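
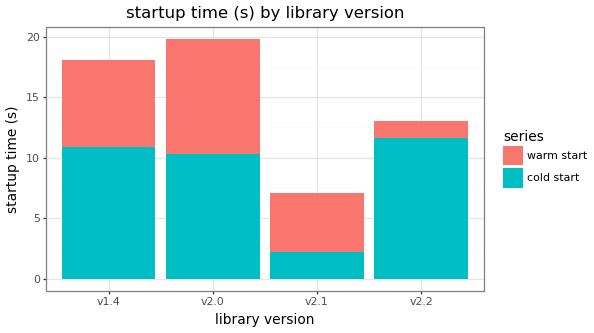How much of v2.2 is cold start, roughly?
cold start top ≈ 12, bottom ≈ 0; segment ≈ 12.

≈ 12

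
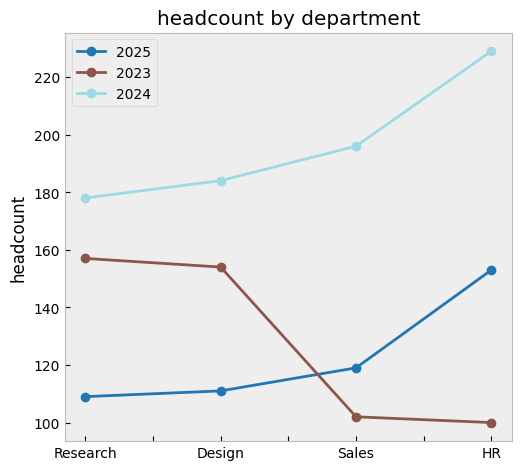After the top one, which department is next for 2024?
Top 3 for 2024: HR ≈ 220, Sales ≈ 200, Design ≈ 180.

Sales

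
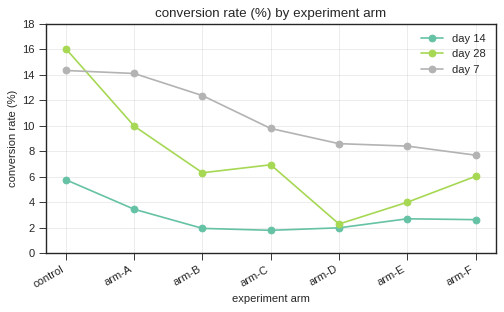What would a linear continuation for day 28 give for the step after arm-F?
Last three: 2, 4, 6 → slope ≈ 2/step → next ≈ 8.

≈ 8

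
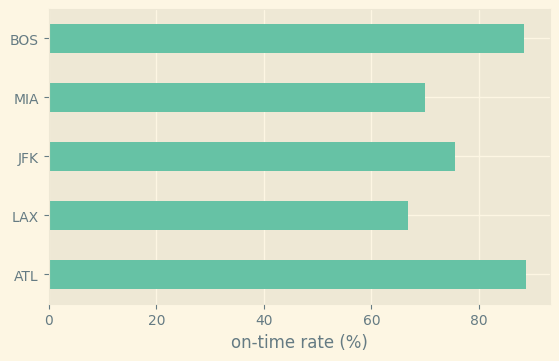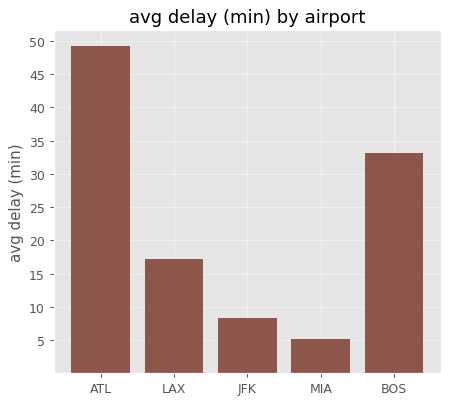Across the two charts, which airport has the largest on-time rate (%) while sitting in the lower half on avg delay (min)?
Chart 2 median avg delay (min) ≈ 15; below-median airports: JFK, MIA. Among those, JFK has the highest on-time rate (%) (≈ 80).

JFK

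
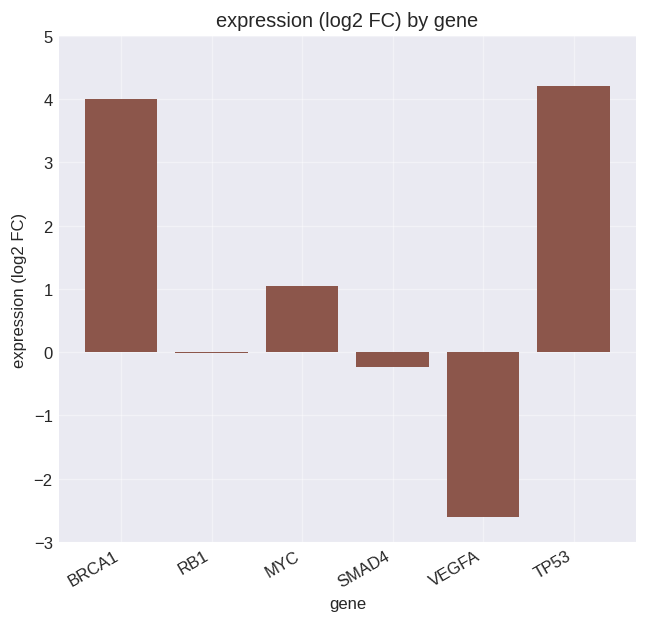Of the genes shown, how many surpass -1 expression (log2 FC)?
5

Above -1: BRCA1, RB1, MYC, SMAD4, TP53.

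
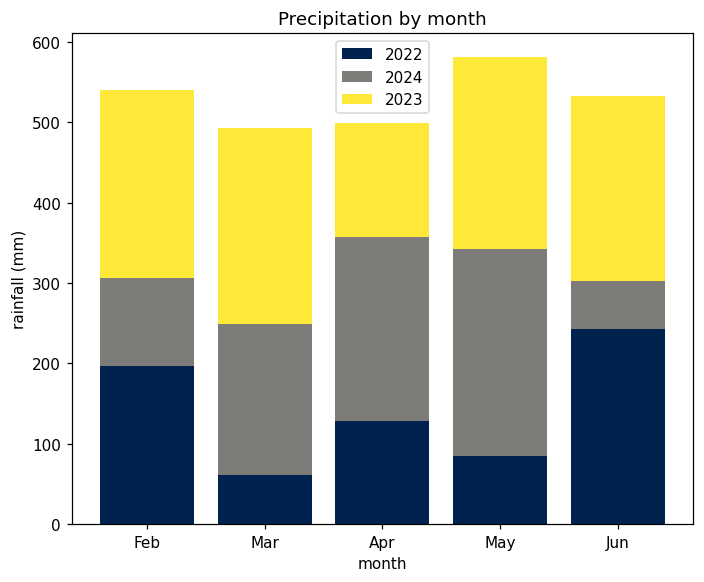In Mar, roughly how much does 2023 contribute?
2023 top ≈ 500, bottom ≈ 250; segment ≈ 250.

≈ 250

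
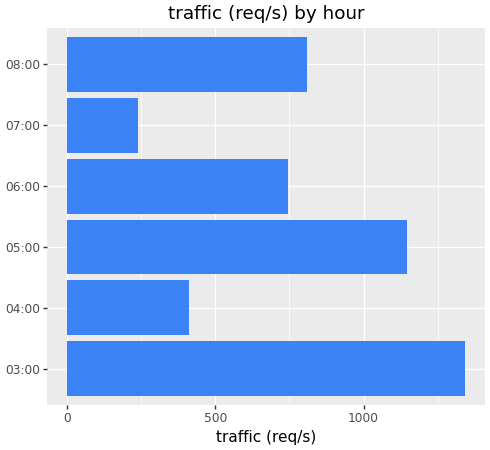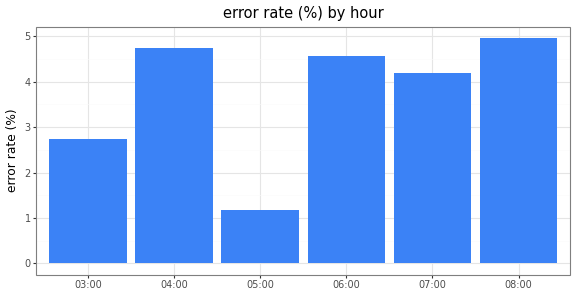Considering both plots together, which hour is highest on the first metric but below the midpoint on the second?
Chart 2 median error rate (%) ≈ 4.5; below-median hours: 03:00, 05:00, 07:00. Among those, 03:00 has the highest traffic (req/s) (≈ 1400).

03:00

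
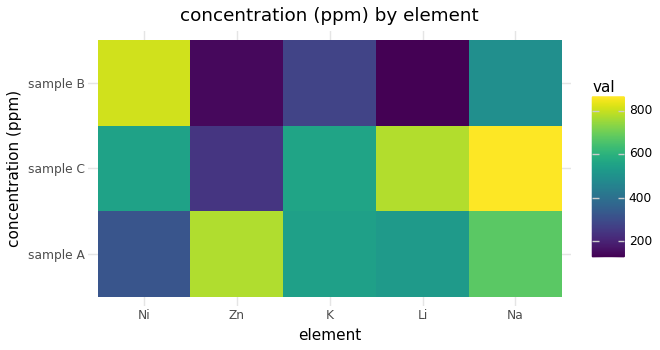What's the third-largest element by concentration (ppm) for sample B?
Top 4 for sample B: Ni ≈ 800, Na ≈ 500, K ≈ 300, Zn ≈ 100.

K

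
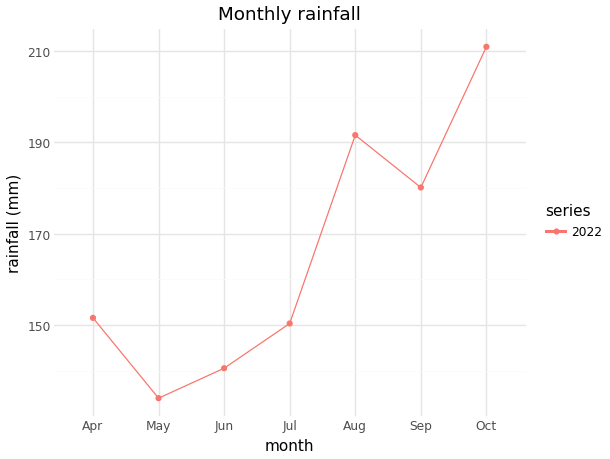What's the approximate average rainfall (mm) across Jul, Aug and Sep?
≈ 173

(150 + 190 + 180) / 3 ≈ 173.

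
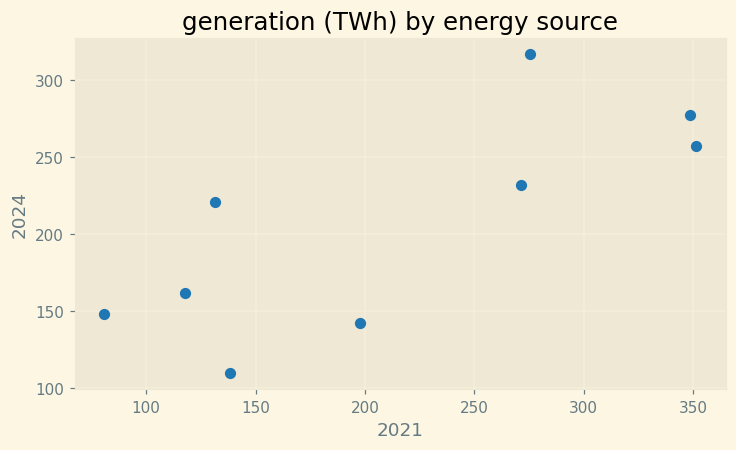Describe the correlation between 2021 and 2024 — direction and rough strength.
Points are positively correlated; strong (|r| ≈ 0.8).

positive, strong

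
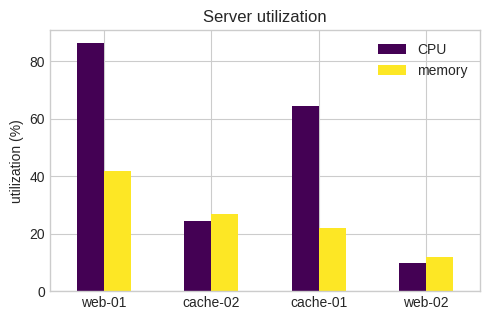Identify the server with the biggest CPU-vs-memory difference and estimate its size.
web-01: CPU ≈ 90, memory ≈ 40 → gap ≈ 50. Next-largest (cache-01) is only ≈ 40.

web-01, ≈ 50 %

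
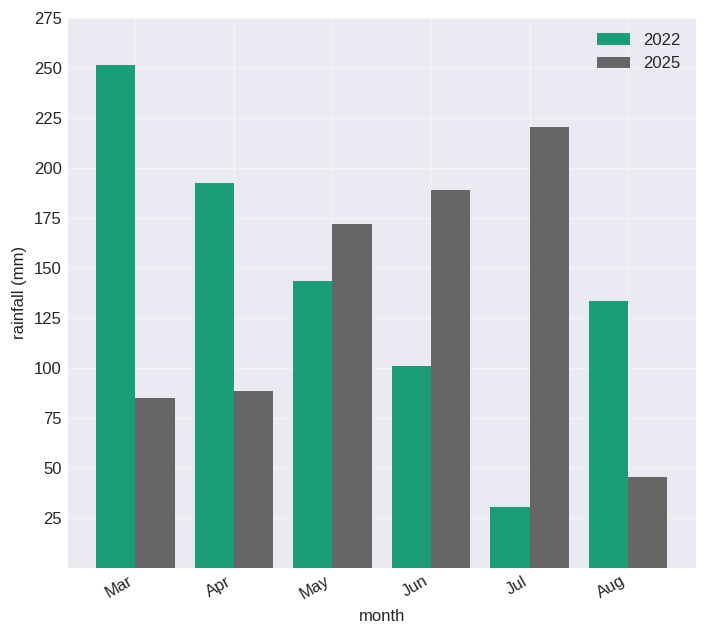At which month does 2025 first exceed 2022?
Apr: 2025 ≈ 100 vs 2022 ≈ 200 (not yet); May: 2025 ≈ 175 vs 2022 ≈ 150 (first crossover).

May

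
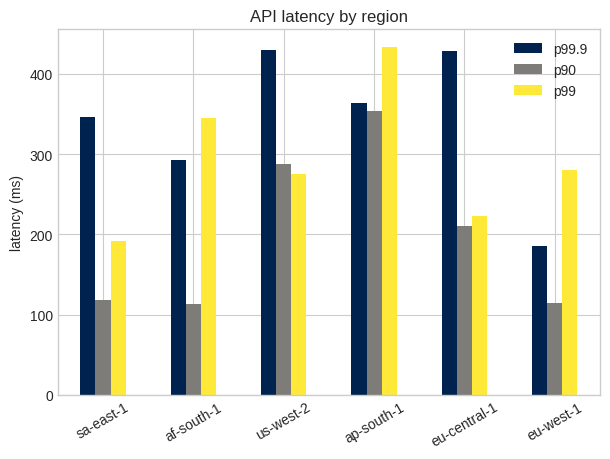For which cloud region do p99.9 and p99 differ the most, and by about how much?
eu-central-1, ≈ 250 ms

eu-central-1: p99.9 ≈ 450, p99 ≈ 200 → gap ≈ 250. Next-largest (us-west-2) is only ≈ 150.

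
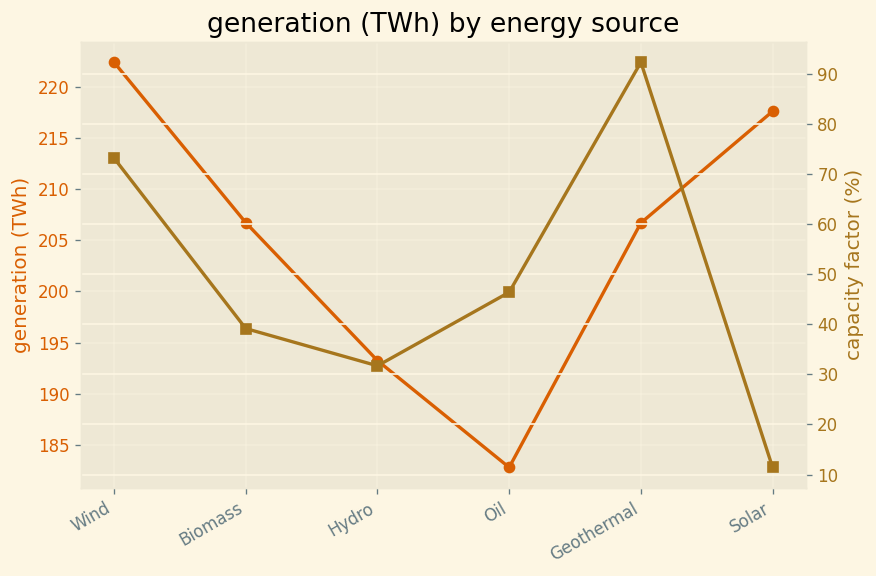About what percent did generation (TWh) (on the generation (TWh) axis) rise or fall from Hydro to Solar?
Hydro ≈ 195, Solar ≈ 220; (220 − 195) / 195 ≈ +12.8%.

≈ +12.8%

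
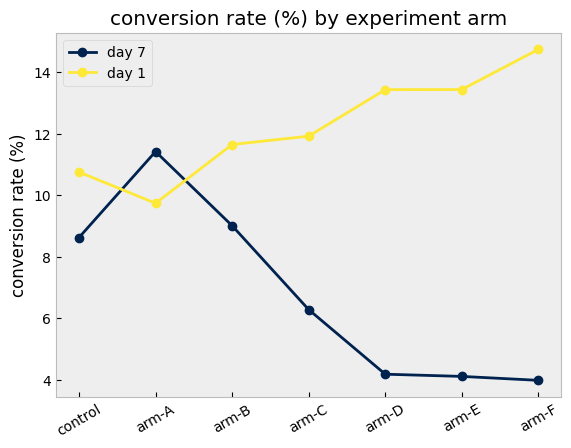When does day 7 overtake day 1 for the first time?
control: day 7 ≈ 9 vs day 1 ≈ 11 (not yet); arm-A: day 7 ≈ 11 vs day 1 ≈ 10 (first crossover).

arm-A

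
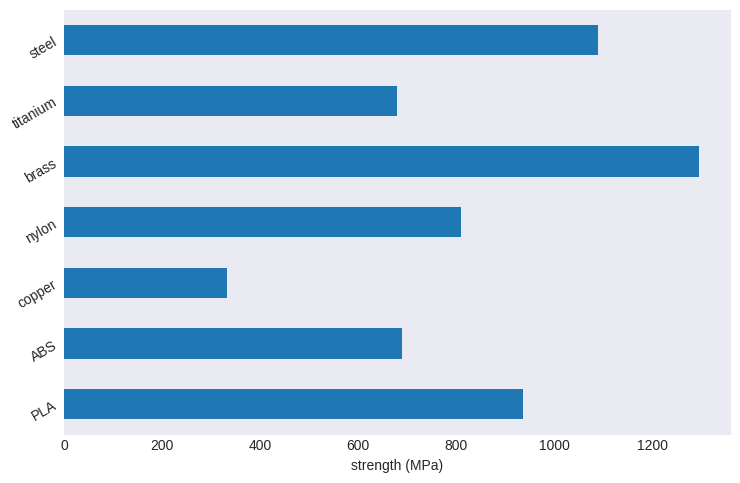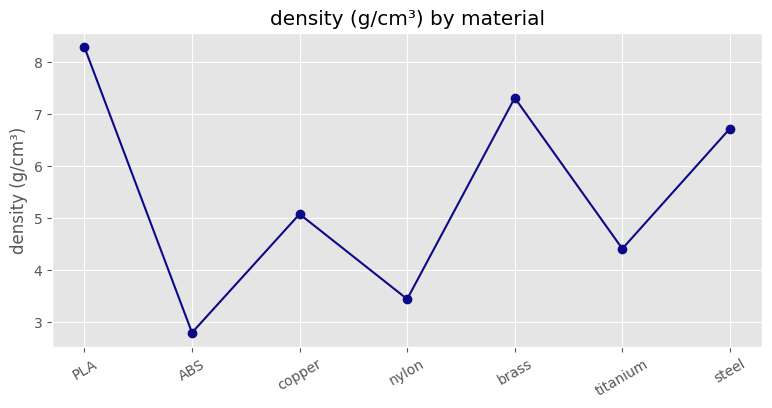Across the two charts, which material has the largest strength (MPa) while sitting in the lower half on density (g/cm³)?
nylon

Chart 2 median density (g/cm³) ≈ 5; below-median materials: ABS, nylon, titanium. Among those, nylon has the highest strength (MPa) (≈ 800).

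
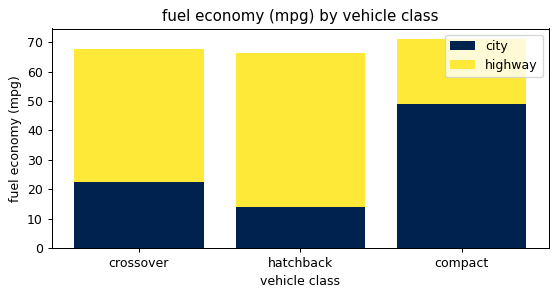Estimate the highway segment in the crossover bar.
≈ 50

highway top ≈ 70, bottom ≈ 20; segment ≈ 50.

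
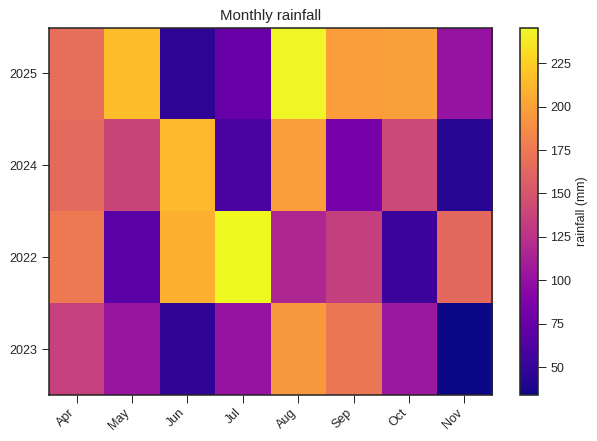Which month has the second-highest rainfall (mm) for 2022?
Jun

Top 3 for 2022: Jul ≈ 240, Jun ≈ 200, Apr ≈ 180.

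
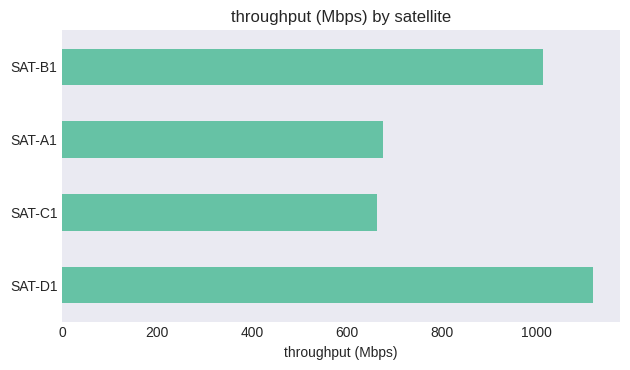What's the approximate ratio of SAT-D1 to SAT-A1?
≈ 1.57×

SAT-D1 ≈ 1100, SAT-A1 ≈ 700; 1100/700 ≈ 1.57.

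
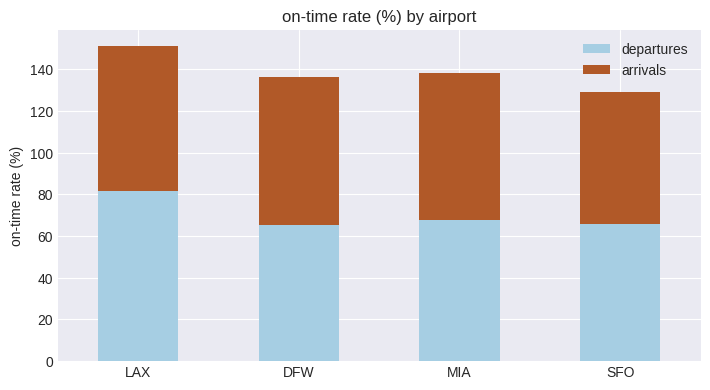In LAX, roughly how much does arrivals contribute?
≈ 80

arrivals top ≈ 160, bottom ≈ 80; segment ≈ 80.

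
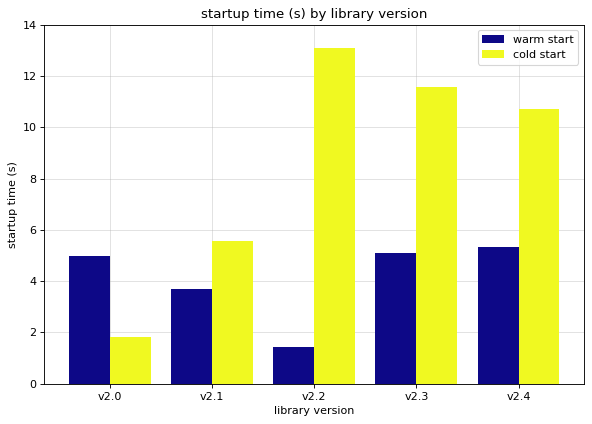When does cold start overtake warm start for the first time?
v2.1

v2.0: cold start ≈ 2 vs warm start ≈ 4 (not yet); v2.1: cold start ≈ 6 vs warm start ≈ 4 (first crossover).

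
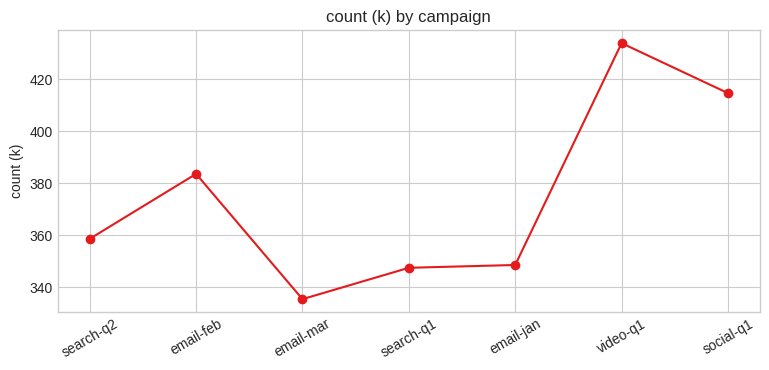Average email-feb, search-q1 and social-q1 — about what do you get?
(380 + 350 + 410) / 3 ≈ 380.

≈ 380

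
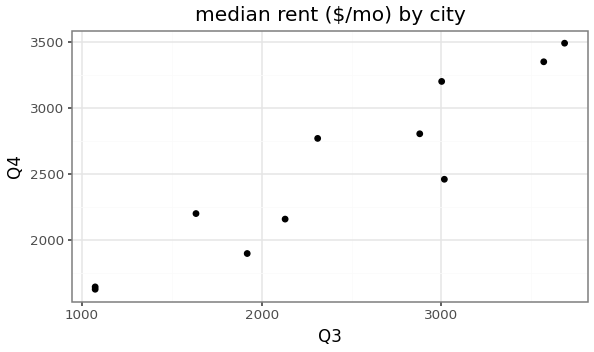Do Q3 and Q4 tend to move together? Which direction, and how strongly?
positive, strong

Points are positively correlated; strong (|r| ≈ 0.9).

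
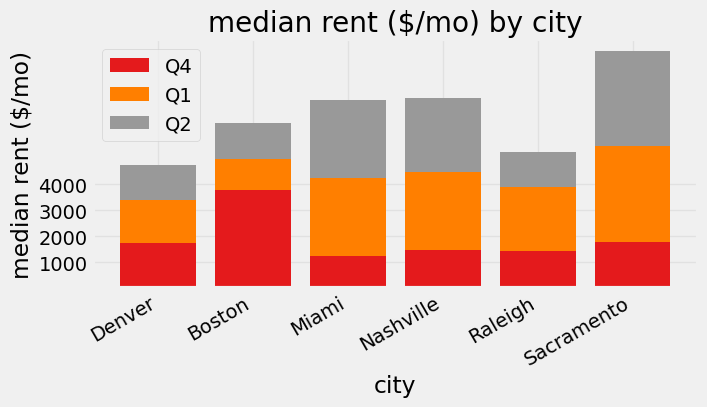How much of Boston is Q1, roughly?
Q1 top ≈ 5000, bottom ≈ 4000; segment ≈ 1000.

≈ 1000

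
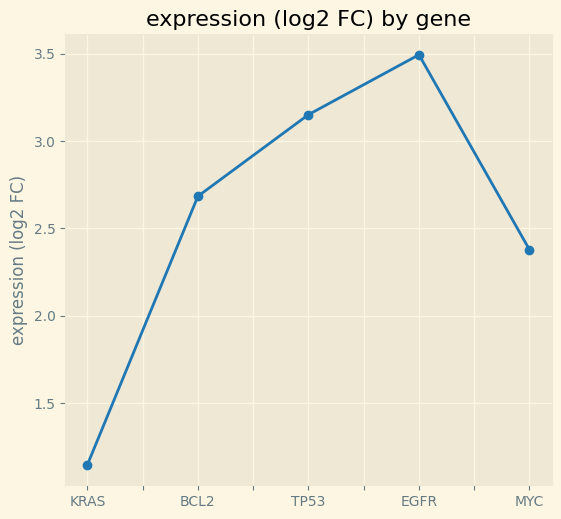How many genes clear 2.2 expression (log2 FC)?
Above 2.2: BCL2, TP53, EGFR, MYC.

4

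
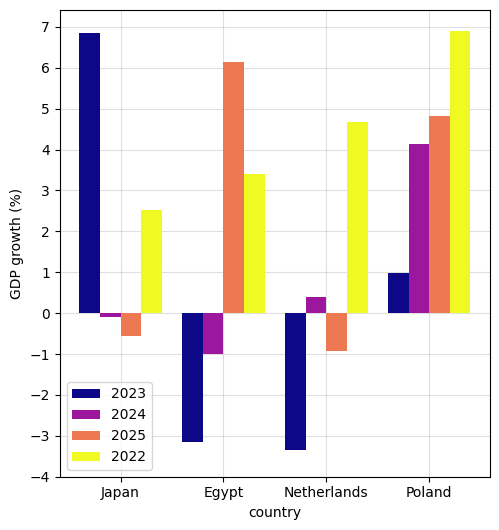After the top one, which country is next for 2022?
Netherlands

Top 3 for 2022: Poland ≈ 7, Netherlands ≈ 5, Egypt ≈ 3.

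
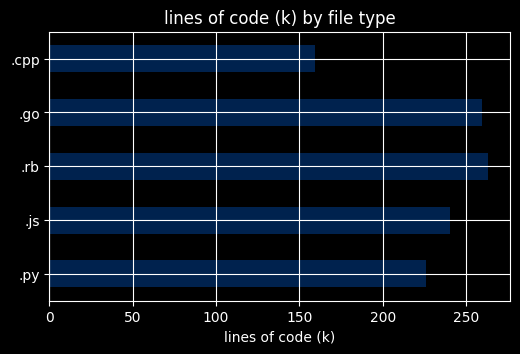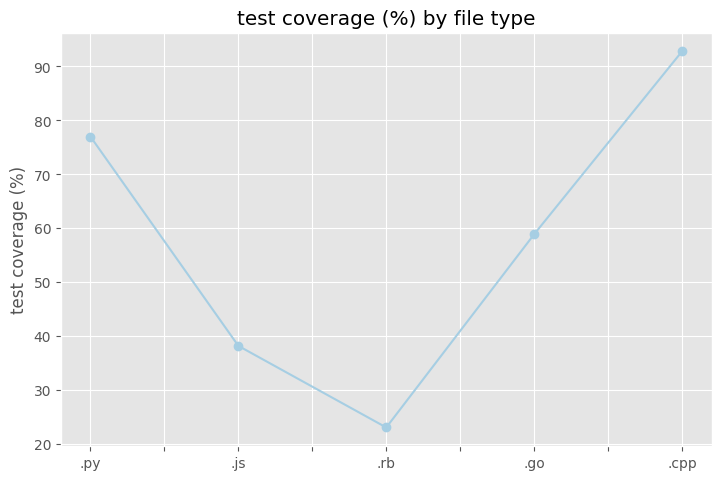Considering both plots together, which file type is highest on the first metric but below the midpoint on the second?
Chart 2 median test coverage (%) ≈ 60; below-median file types: .js, .rb. Among those, .rb has the highest lines of code (k) (≈ 275).

.rb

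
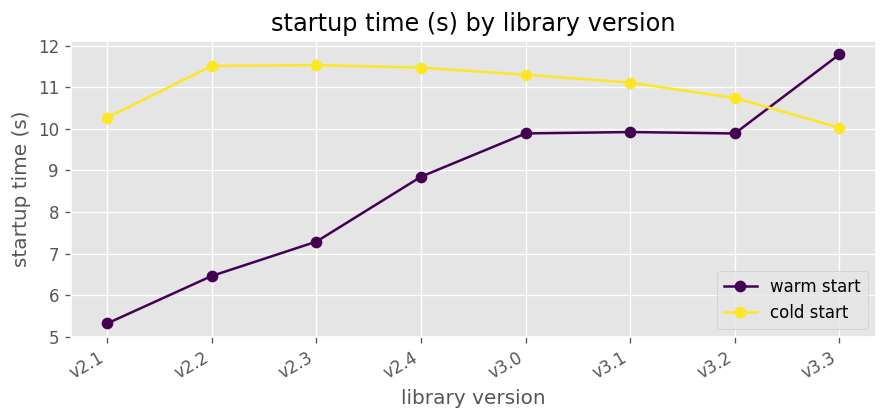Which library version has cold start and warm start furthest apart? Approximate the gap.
v2.2, ≈ 6 s

v2.2: cold start ≈ 12, warm start ≈ 6 → gap ≈ 6. Next-largest (v2.1) is only ≈ 5.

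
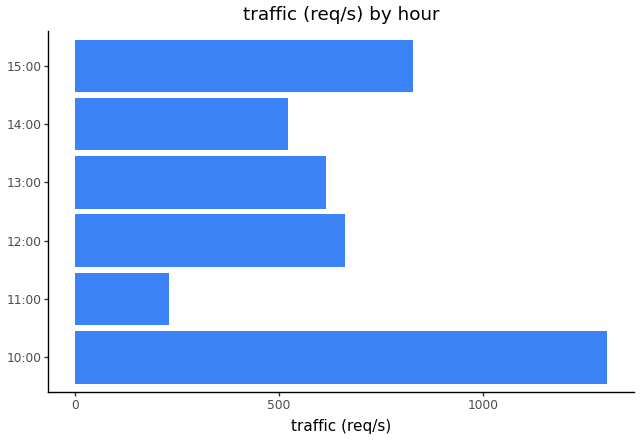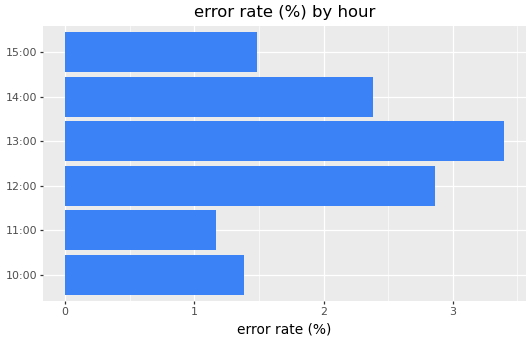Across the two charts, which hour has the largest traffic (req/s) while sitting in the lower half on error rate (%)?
10:00

Chart 2 median error rate (%) ≈ 2; below-median hours: 10:00, 11:00, 15:00. Among those, 10:00 has the highest traffic (req/s) (≈ 1400).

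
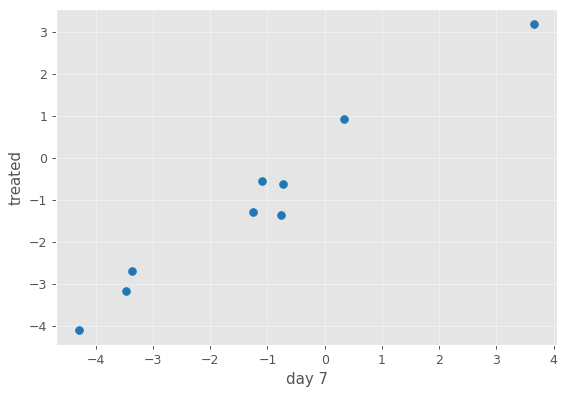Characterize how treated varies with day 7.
Points are positively correlated; strong (|r| ≈ 1.0).

positive, strong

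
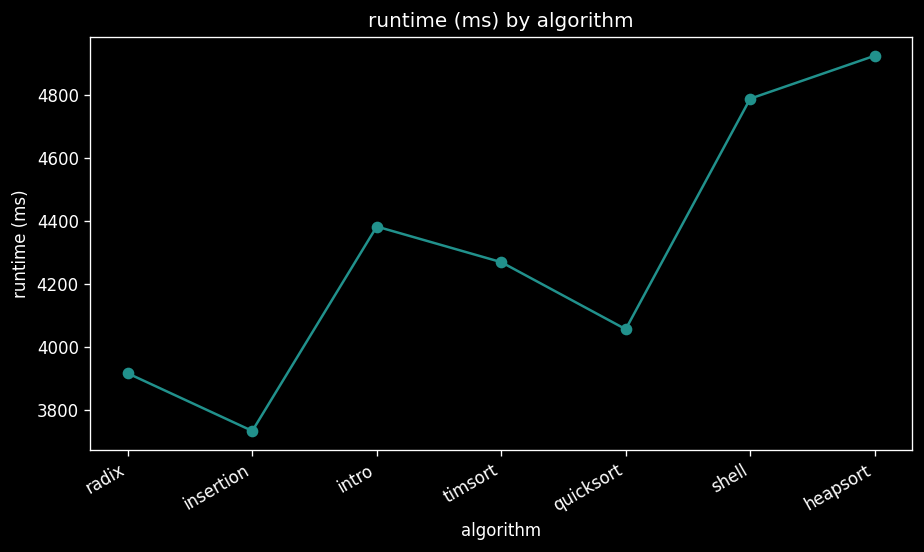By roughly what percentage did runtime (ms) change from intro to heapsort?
intro ≈ 4400, heapsort ≈ 4900; (4900 − 4400) / 4400 ≈ +11.4%.

≈ +11.4%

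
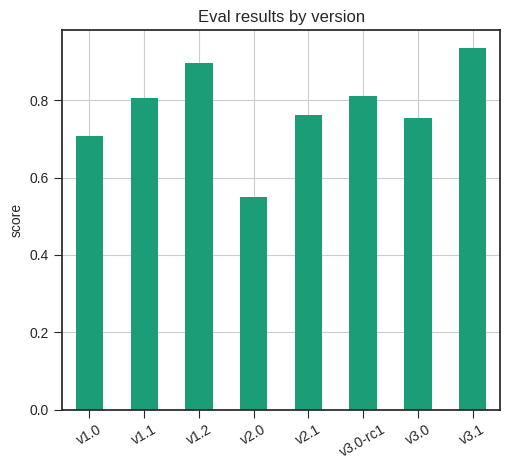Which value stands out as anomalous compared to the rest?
v2.0 ≈ 0.6; the rest sit between ≈ 0.7 and ≈ 0.9.

v2.0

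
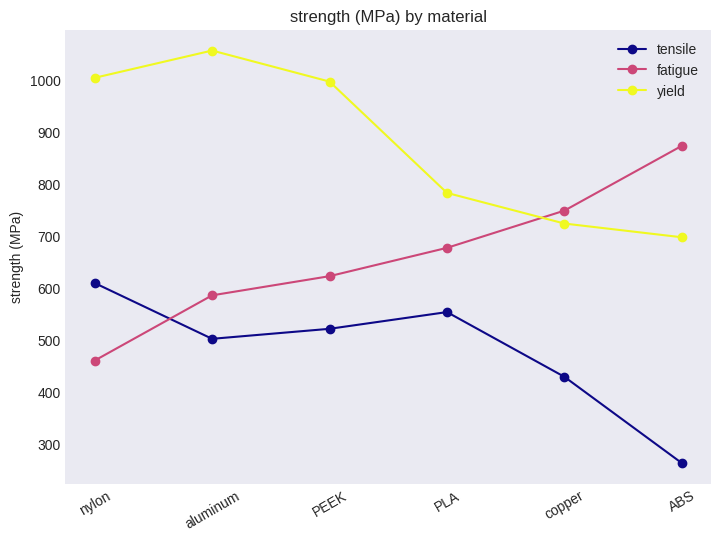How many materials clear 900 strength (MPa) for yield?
3

Above 900: nylon, aluminum, PEEK.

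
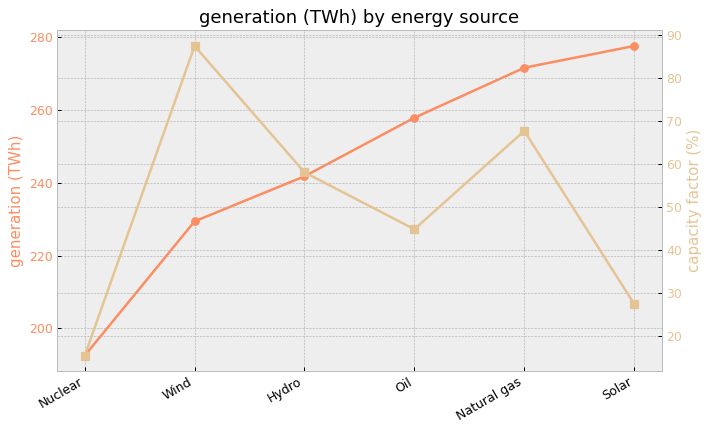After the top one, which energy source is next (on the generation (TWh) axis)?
Top 3 (on the generation (TWh) axis): Solar ≈ 280, Natural gas ≈ 270, Oil ≈ 260.

Natural gas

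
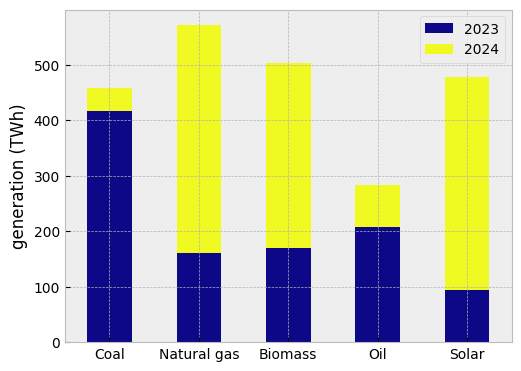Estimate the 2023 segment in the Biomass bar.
2023 top ≈ 150, bottom ≈ 0; segment ≈ 150.

≈ 150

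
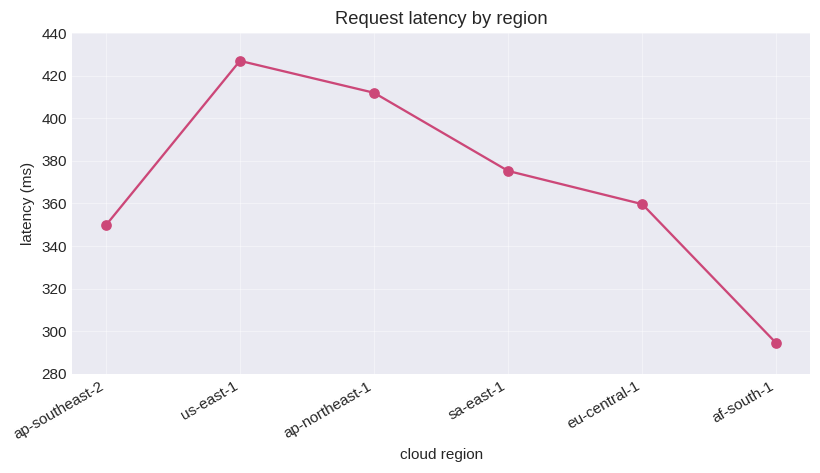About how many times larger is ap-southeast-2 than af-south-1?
ap-southeast-2 ≈ 340, af-south-1 ≈ 300; 340/300 ≈ 1.13.

≈ 1.13×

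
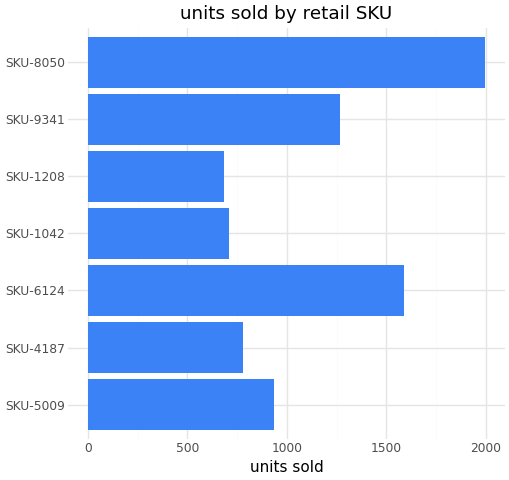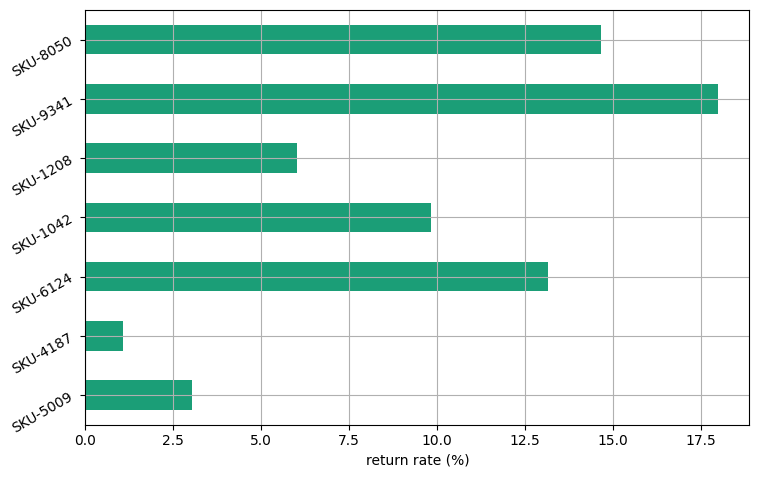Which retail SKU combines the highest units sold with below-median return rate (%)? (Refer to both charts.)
SKU-5009

Chart 2 median return rate (%) ≈ 10; below-median retail SKUs: SKU-5009, SKU-4187, SKU-1208. Among those, SKU-5009 has the highest units sold (≈ 1000).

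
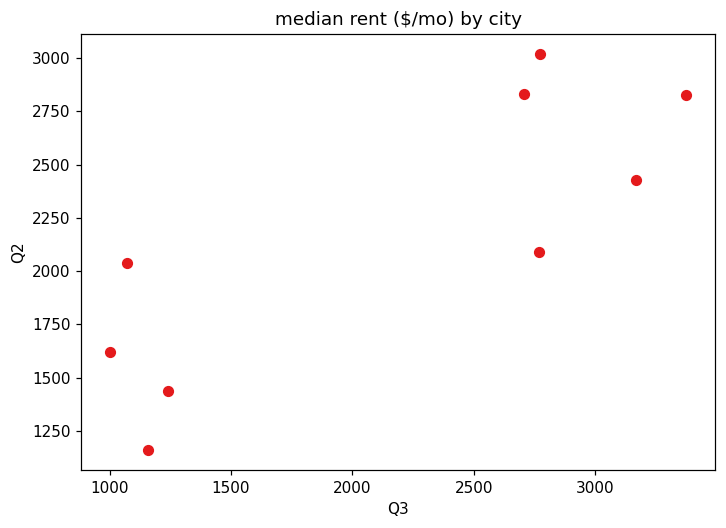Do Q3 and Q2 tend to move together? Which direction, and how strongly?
positive, strong

Points are positively correlated; strong (|r| ≈ 0.8).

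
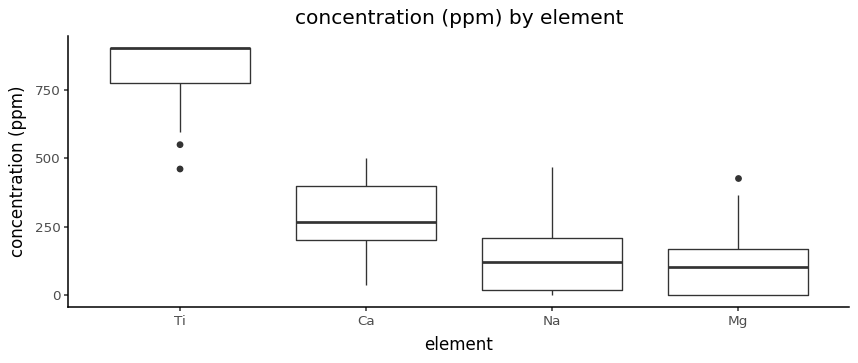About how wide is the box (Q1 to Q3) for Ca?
Q3 ≈ 400, Q1 ≈ 200; IQR ≈ 200.

≈ 200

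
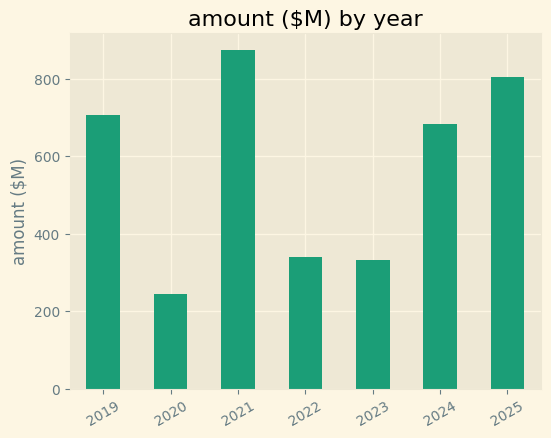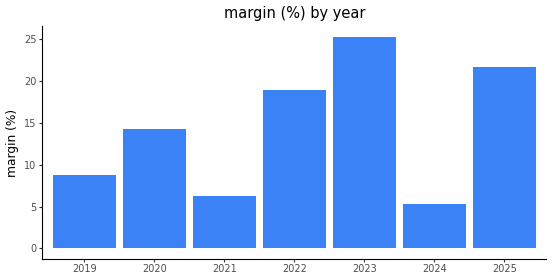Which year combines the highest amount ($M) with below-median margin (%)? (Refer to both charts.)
Chart 2 median margin (%) ≈ 15; below-median years: 2019, 2021, 2024. Among those, 2021 has the highest amount ($M) (≈ 900).

2021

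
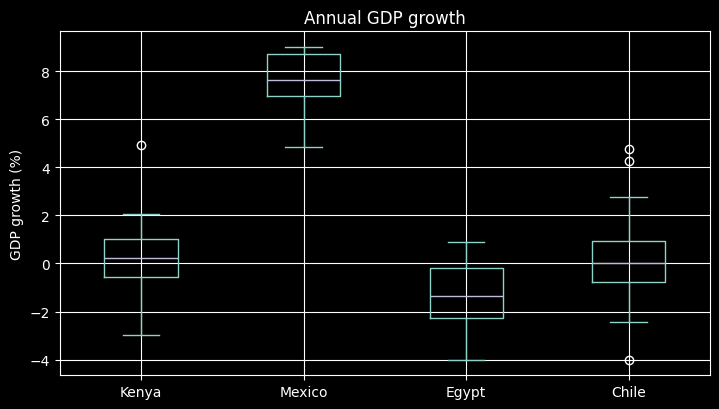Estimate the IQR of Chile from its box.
≈ 2

Q3 ≈ 1, Q1 ≈ -1; IQR ≈ 2.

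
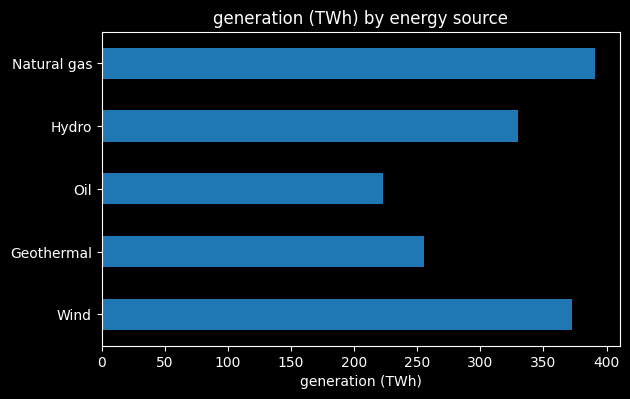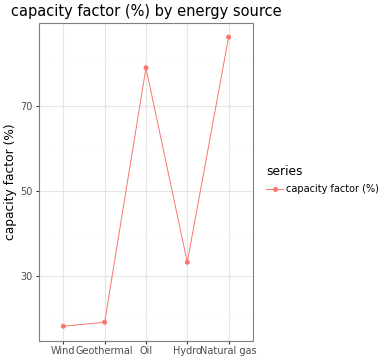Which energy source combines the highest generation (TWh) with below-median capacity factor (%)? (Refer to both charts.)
Wind

Chart 2 median capacity factor (%) ≈ 30; below-median energy sources: Wind, Geothermal. Among those, Wind has the highest generation (TWh) (≈ 350).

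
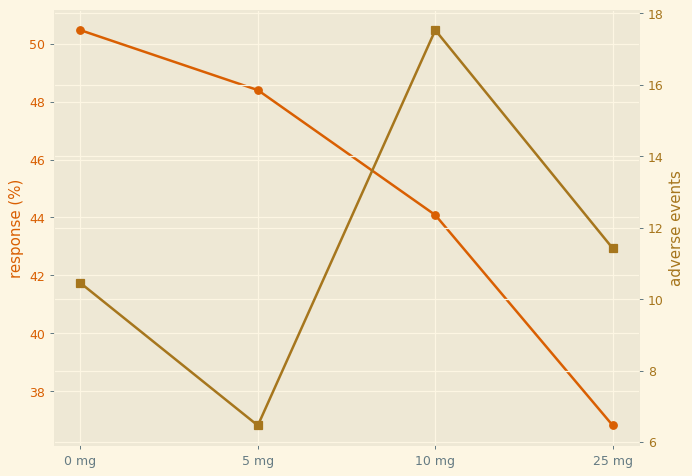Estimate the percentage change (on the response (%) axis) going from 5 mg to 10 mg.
5 mg ≈ 48, 10 mg ≈ 44; (44 − 48) / 48 ≈ -8.3%.

≈ -8.3%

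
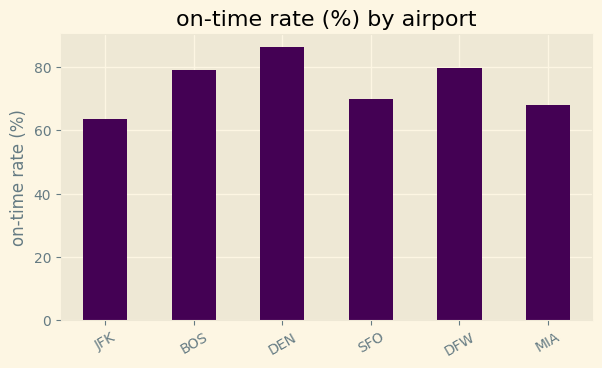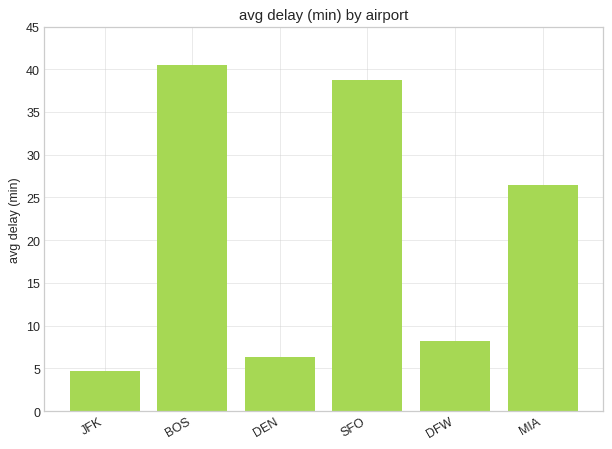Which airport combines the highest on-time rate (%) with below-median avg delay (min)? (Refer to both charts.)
DEN

Chart 2 median avg delay (min) ≈ 15; below-median airports: JFK, DEN, DFW. Among those, DEN has the highest on-time rate (%) (≈ 90).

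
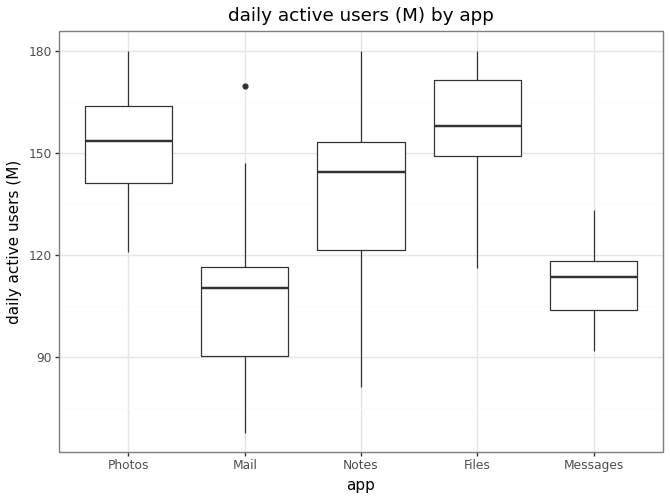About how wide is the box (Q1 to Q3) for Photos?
Q3 ≈ 165, Q1 ≈ 140; IQR ≈ 25.

≈ 25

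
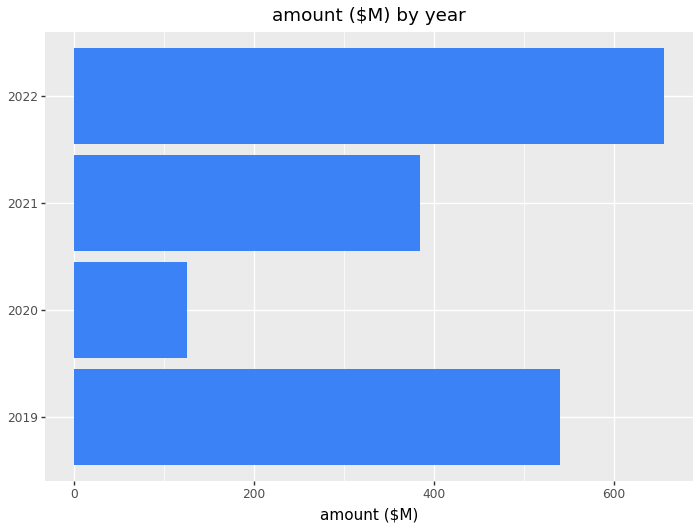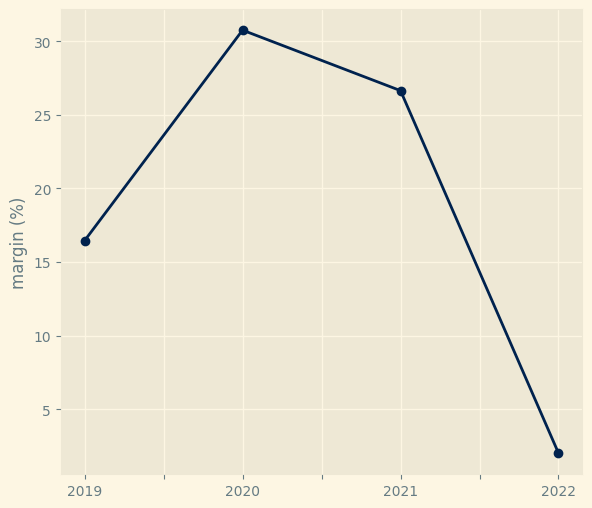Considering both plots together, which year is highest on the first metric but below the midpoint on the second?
Chart 2 median margin (%) ≈ 20; below-median years: 2019, 2022. Among those, 2022 has the highest amount ($M) (≈ 700).

2022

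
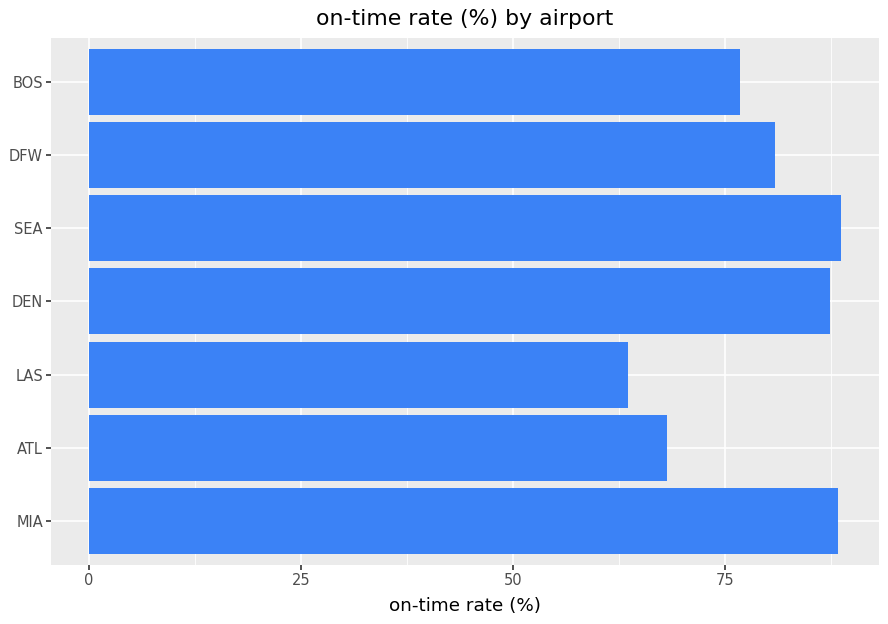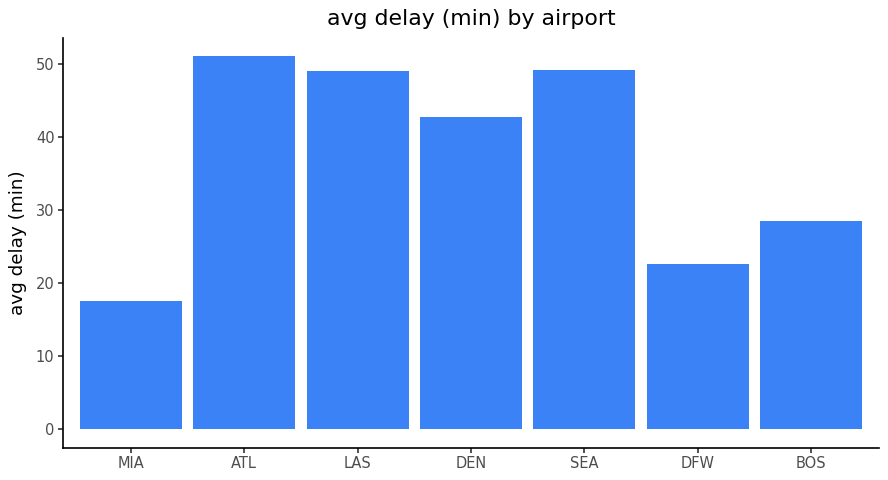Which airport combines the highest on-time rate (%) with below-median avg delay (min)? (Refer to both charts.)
MIA

Chart 2 median avg delay (min) ≈ 45; below-median airports: MIA, DFW, BOS. Among those, MIA has the highest on-time rate (%) (≈ 90).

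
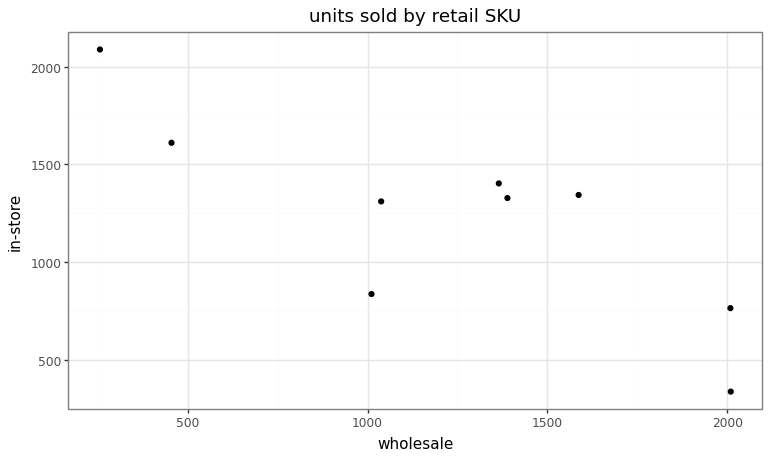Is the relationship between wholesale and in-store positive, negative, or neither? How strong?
negative, strong

Points are negatively correlated; strong (|r| ≈ 0.8).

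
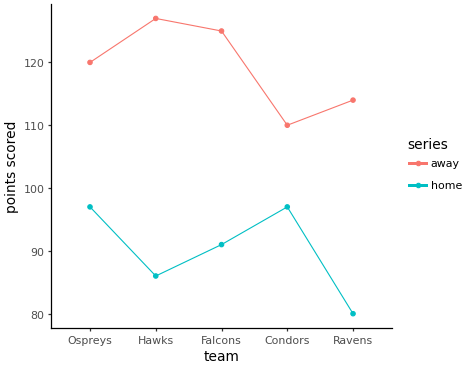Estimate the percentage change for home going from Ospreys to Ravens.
≈ -15.8%

Ospreys ≈ 95, Ravens ≈ 80; (80 − 95) / 95 ≈ -15.8%.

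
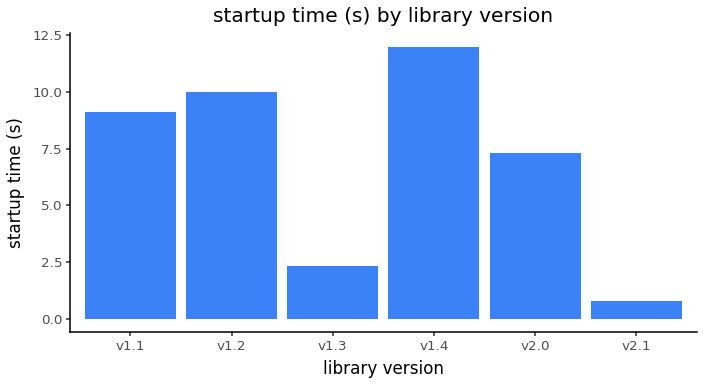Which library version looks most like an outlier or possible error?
v2.1 ≈ 1; the rest sit between ≈ 2 and ≈ 12.

v2.1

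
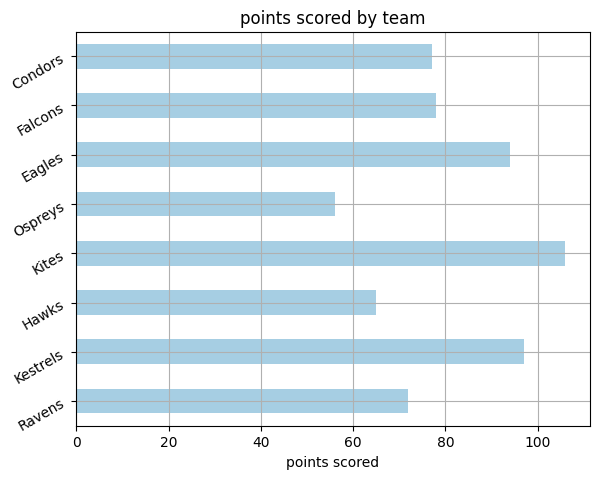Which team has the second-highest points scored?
Top 3: Kites ≈ 110, Kestrels ≈ 100, Eagles ≈ 90.

Kestrels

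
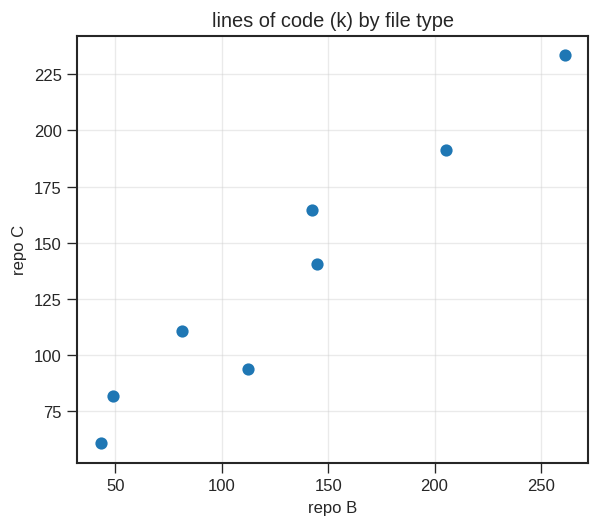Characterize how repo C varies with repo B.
positive, strong

Points are positively correlated; strong (|r| ≈ 1.0).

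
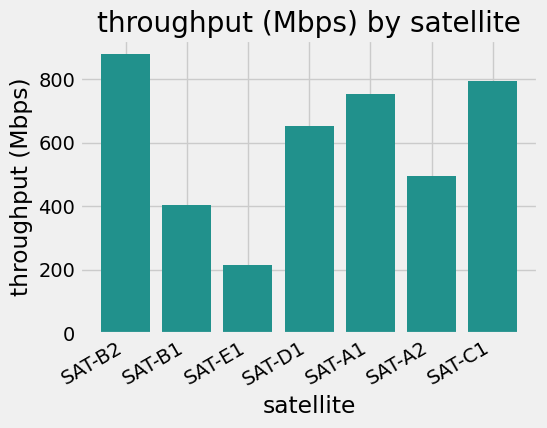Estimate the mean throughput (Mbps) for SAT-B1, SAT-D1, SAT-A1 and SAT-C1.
≈ 675

(400 + 700 + 800 + 800) / 4 ≈ 675.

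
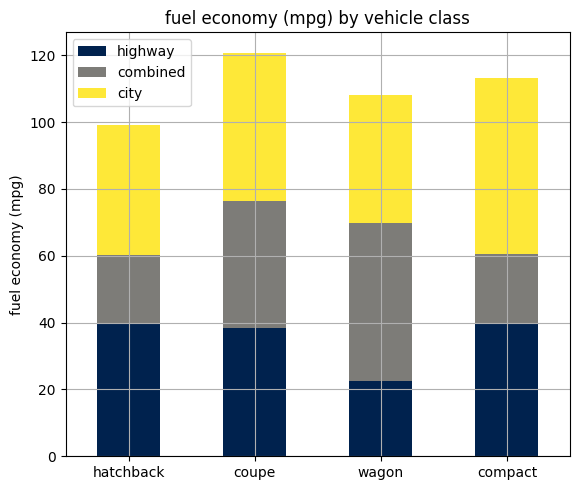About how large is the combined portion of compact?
combined top ≈ 60, bottom ≈ 40; segment ≈ 20.

≈ 20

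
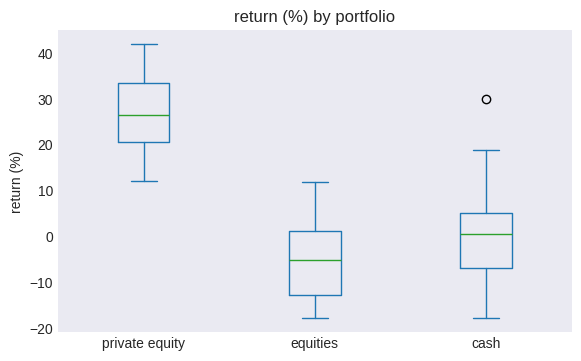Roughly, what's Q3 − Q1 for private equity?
≈ 15

Q3 ≈ 35, Q1 ≈ 20; IQR ≈ 15.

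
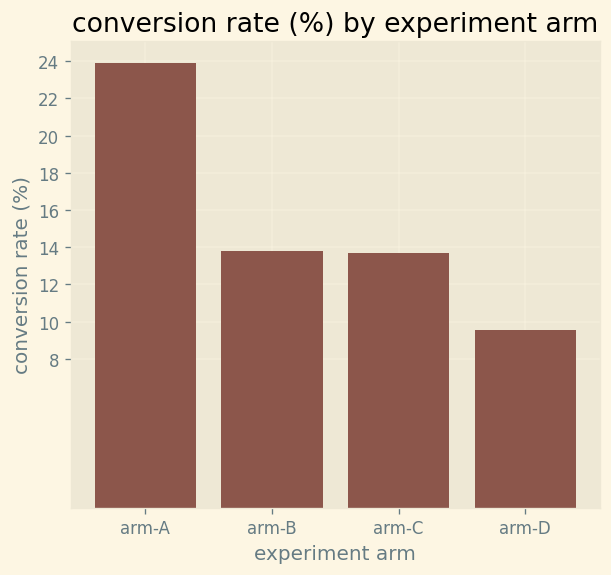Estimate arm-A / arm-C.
arm-A ≈ 24, arm-C ≈ 14; 24/14 ≈ 1.71.

≈ 1.71×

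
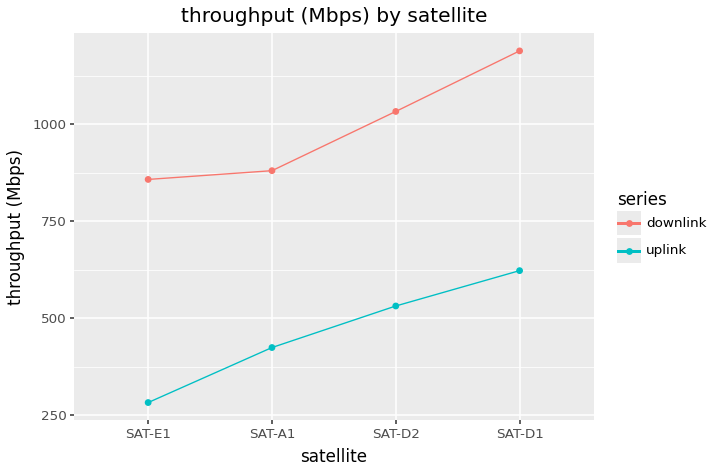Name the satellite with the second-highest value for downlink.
SAT-D2

Top 3 for downlink: SAT-D1 ≈ 1200, SAT-D2 ≈ 1000, SAT-A1 ≈ 900.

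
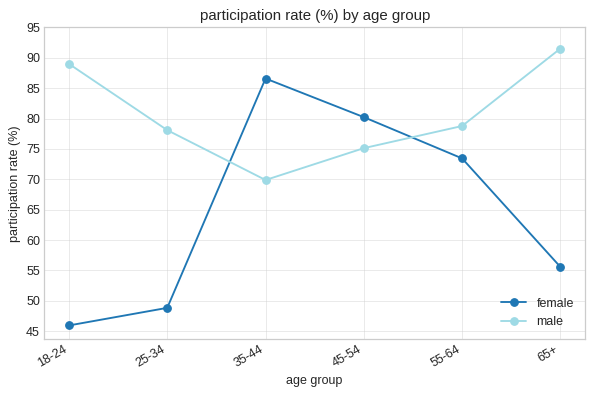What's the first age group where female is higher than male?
25-34: female ≈ 50 vs male ≈ 80 (not yet); 35-44: female ≈ 85 vs male ≈ 70 (first crossover).

35-44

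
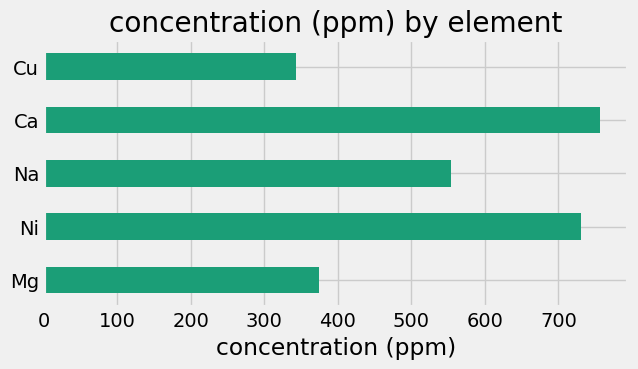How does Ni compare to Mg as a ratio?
Ni ≈ 700, Mg ≈ 400; 700/400 ≈ 1.75.

≈ 1.75×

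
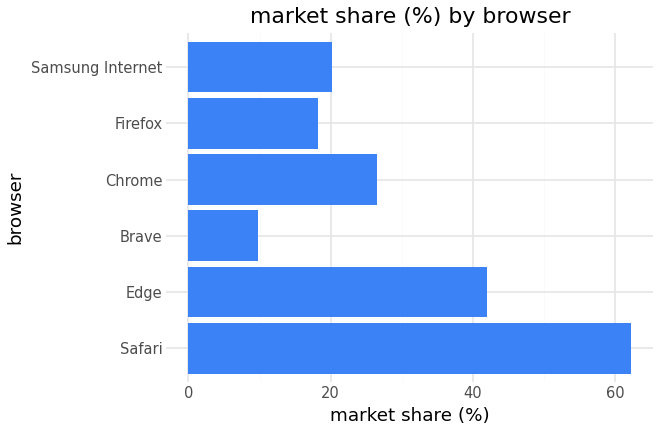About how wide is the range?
≈ 50

Max Safari ≈ 60, min Brave ≈ 10; range ≈ 50.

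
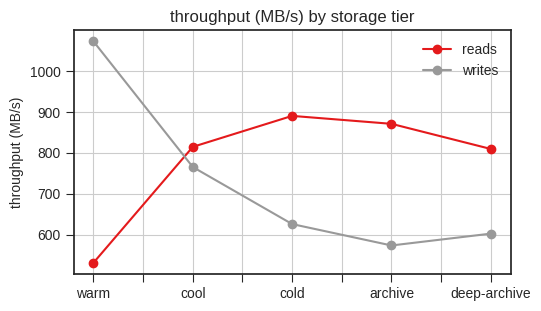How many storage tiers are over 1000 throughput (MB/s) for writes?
1

Above 1000: warm.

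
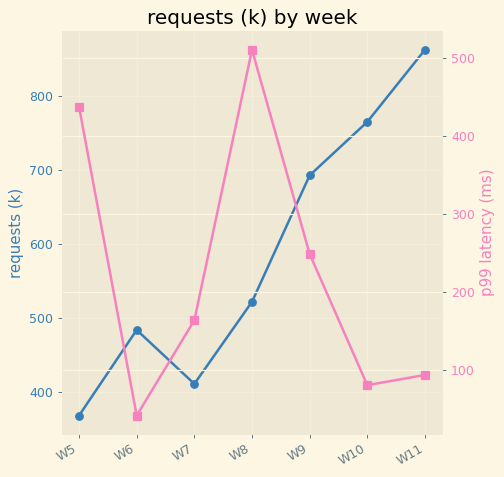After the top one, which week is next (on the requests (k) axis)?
W10

Top 3 (on the requests (k) axis): W11 ≈ 850, W10 ≈ 750, W9 ≈ 700.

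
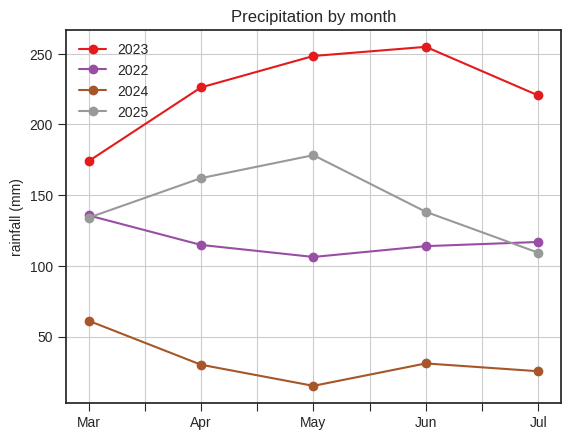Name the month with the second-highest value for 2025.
Apr

Top 3 for 2025: May ≈ 180, Apr ≈ 160, Jun ≈ 140.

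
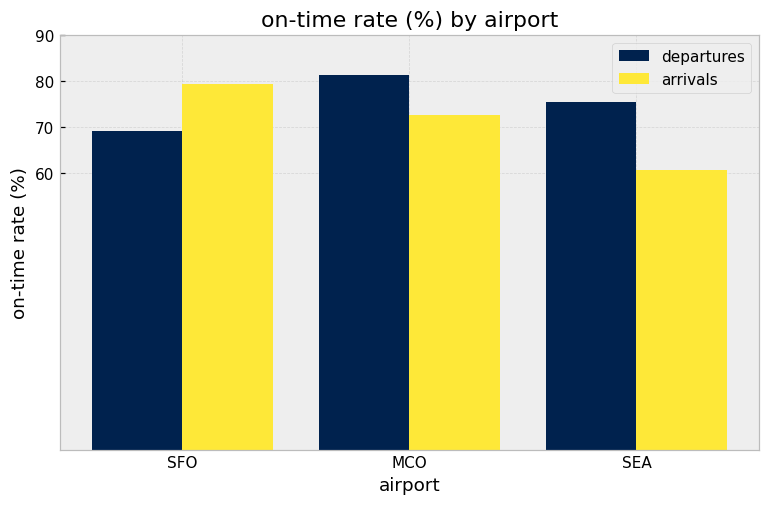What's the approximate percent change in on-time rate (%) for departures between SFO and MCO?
≈ +14.3%

SFO ≈ 70, MCO ≈ 80; (80 − 70) / 70 ≈ +14.3%.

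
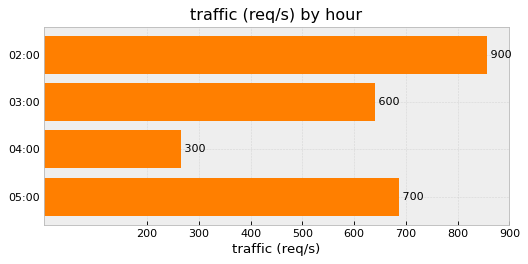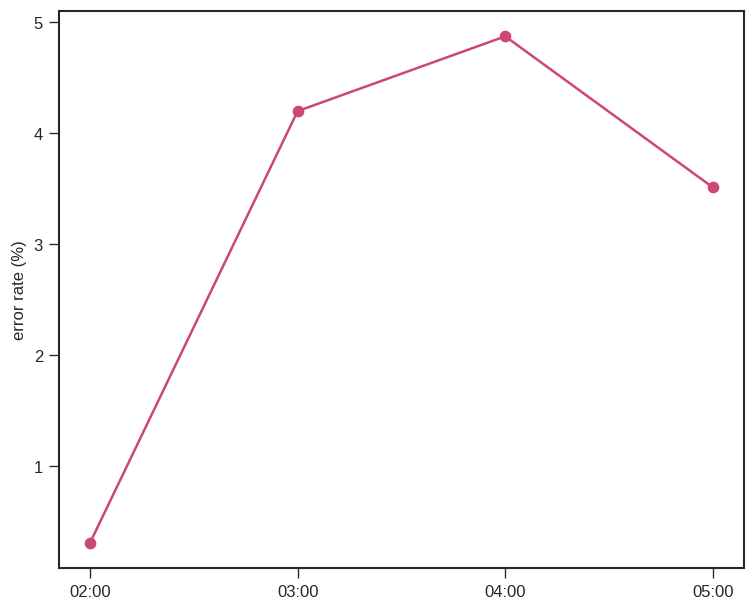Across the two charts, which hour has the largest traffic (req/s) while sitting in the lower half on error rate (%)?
Chart 2 median error rate (%) ≈ 4; below-median hours: 02:00, 05:00. Among those, 02:00 has the highest traffic (req/s) (≈ 900).

02:00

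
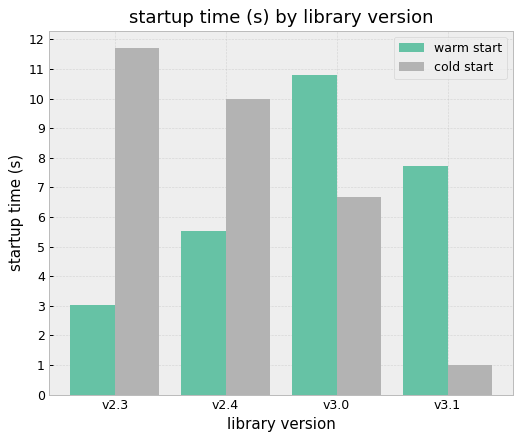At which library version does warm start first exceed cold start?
v3.0

v2.4: warm start ≈ 6 vs cold start ≈ 10 (not yet); v3.0: warm start ≈ 11 vs cold start ≈ 7 (first crossover).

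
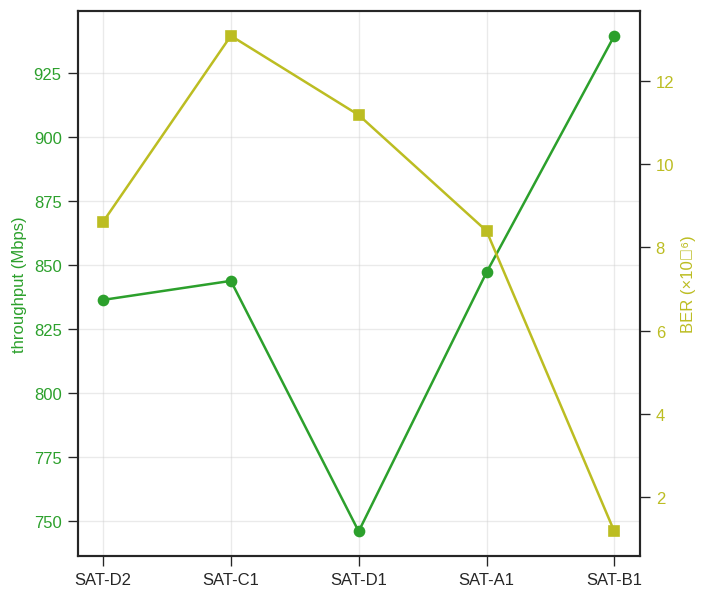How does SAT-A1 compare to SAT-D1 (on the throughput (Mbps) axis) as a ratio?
≈ 1.14×

SAT-A1 ≈ 840, SAT-D1 ≈ 740; 840/740 ≈ 1.14.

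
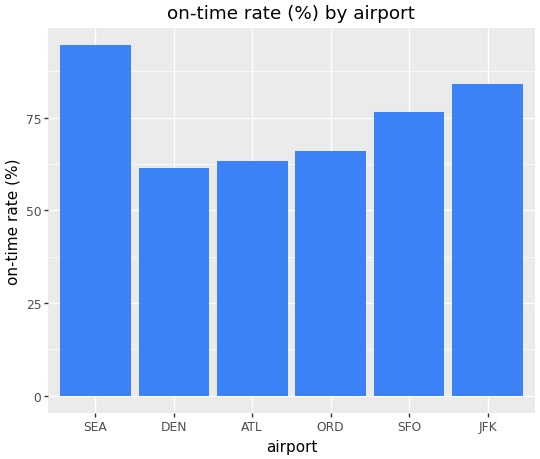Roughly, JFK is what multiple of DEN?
≈ 1.33×

JFK ≈ 80, DEN ≈ 60; 80/60 ≈ 1.33.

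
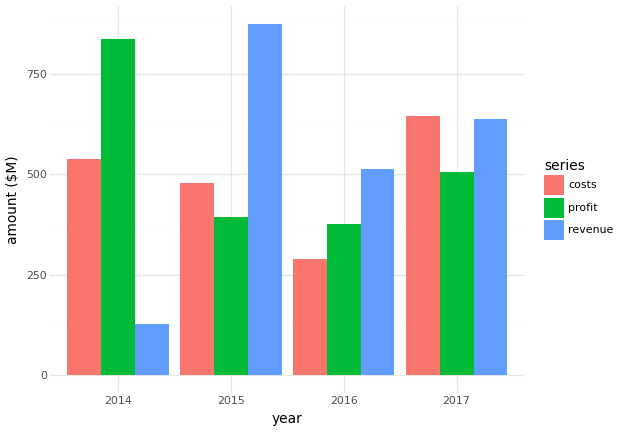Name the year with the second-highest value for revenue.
Top 3 for revenue: 2015 ≈ 900, 2017 ≈ 600, 2016 ≈ 500.

2017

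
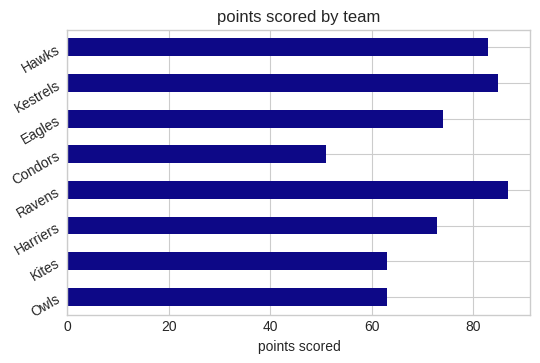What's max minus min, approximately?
≈ 40

Max Ravens ≈ 90, min Condors ≈ 50; range ≈ 40.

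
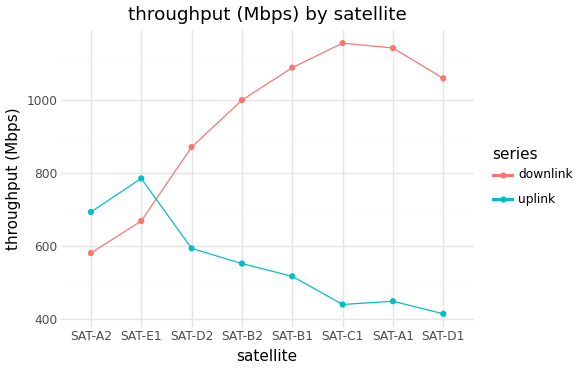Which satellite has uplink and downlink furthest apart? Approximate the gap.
SAT-C1, ≈ 800 Mbps

SAT-C1: uplink ≈ 400, downlink ≈ 1200 → gap ≈ 800. Next-largest (SAT-A1) is only ≈ 700.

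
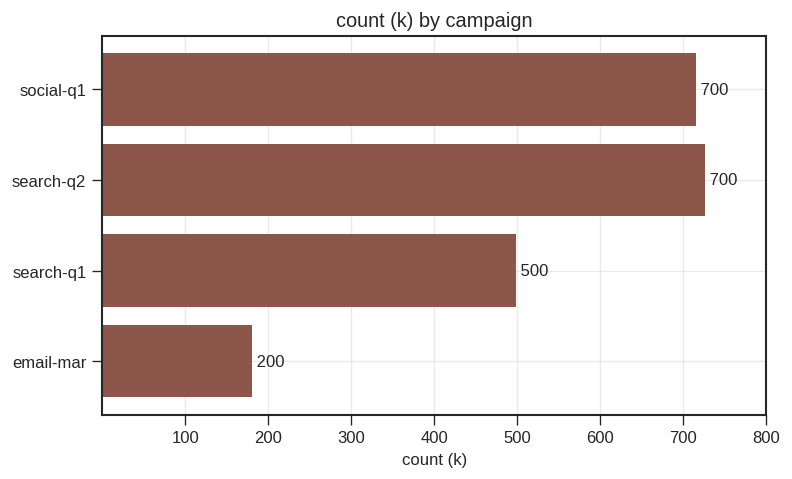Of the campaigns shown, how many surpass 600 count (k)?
2

Above 600: social-q1, search-q2.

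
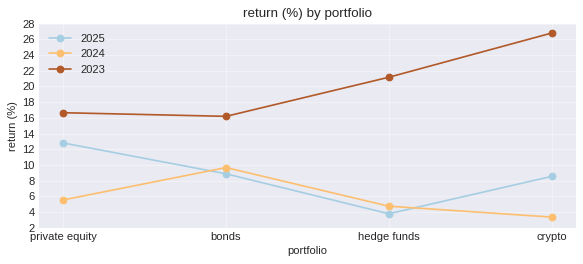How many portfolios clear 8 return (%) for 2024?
Above 8: bonds.

1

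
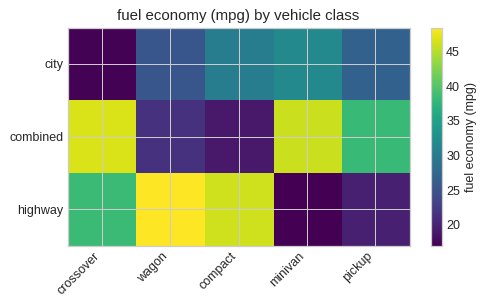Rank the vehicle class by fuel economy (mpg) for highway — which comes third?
crossover

Top 4 for highway: wagon ≈ 50, compact ≈ 45, crossover ≈ 40, pickup ≈ 20.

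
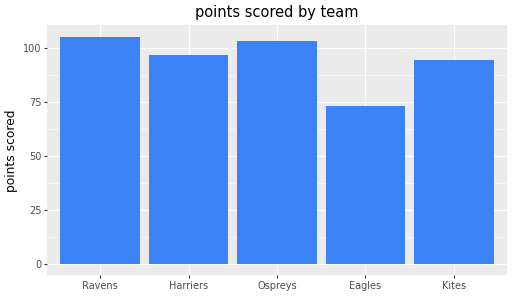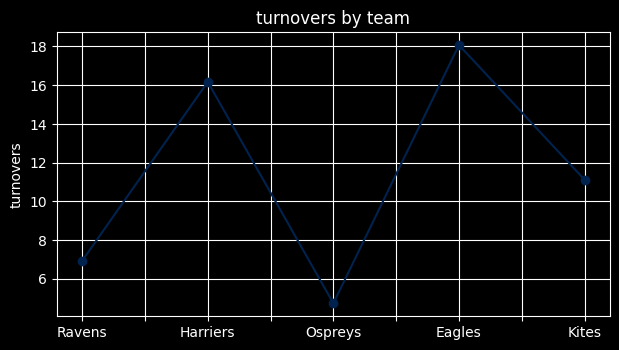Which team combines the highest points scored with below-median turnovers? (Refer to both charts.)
Ravens

Chart 2 median turnovers ≈ 12; below-median teams: Ravens, Ospreys. Among those, Ravens has the highest points scored (≈ 110).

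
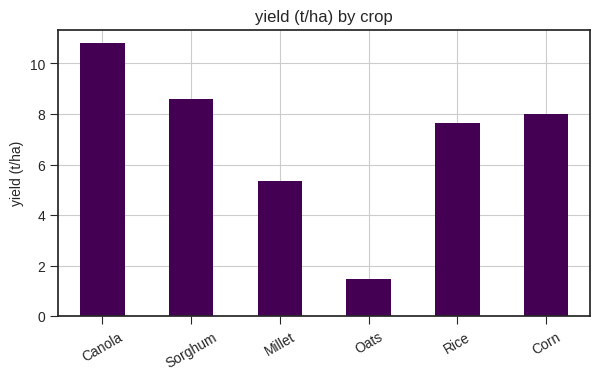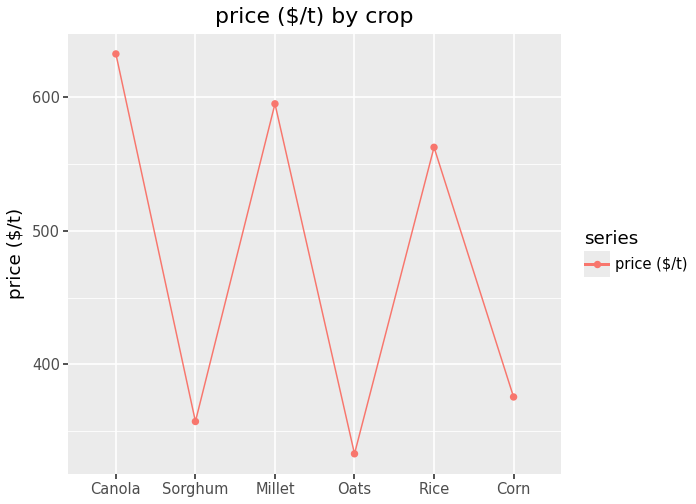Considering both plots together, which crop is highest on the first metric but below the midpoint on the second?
Chart 2 median price ($/t) ≈ 500; below-median crops: Sorghum, Oats, Corn. Among those, Sorghum has the highest yield (t/ha) (≈ 9).

Sorghum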